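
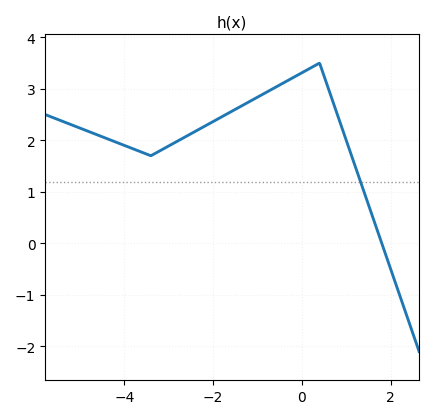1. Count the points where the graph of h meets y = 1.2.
1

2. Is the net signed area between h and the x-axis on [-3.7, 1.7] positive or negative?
positive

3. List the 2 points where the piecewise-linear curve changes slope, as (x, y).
(-3.4, 1.7); (0.4, 3.5)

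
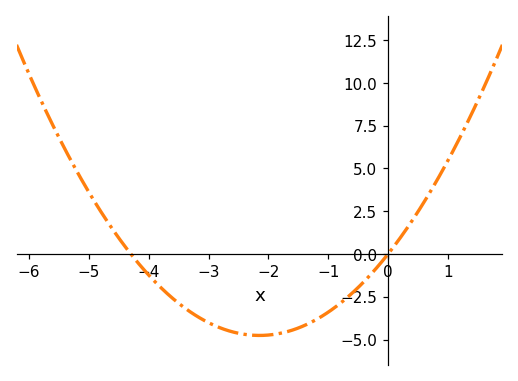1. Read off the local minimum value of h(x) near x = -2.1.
-4.8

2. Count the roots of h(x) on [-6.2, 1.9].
2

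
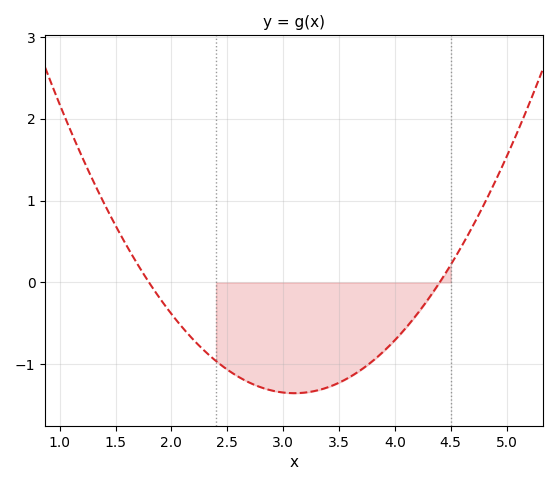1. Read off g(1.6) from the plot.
0.4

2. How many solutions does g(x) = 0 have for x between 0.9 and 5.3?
2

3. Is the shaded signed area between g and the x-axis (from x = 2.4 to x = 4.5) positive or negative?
negative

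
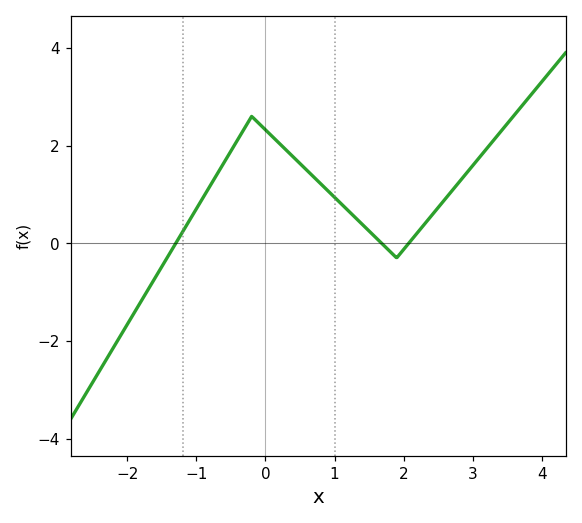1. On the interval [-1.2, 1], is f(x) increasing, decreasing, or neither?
neither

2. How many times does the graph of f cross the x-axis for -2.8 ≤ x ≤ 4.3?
3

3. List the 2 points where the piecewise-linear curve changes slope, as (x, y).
(-0.2, 2.6); (1.9, -0.3)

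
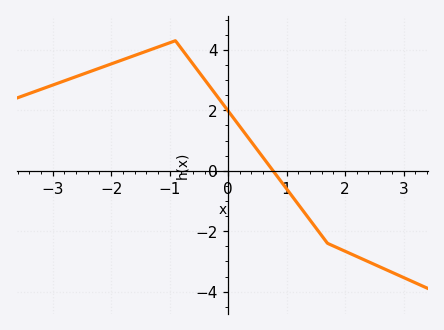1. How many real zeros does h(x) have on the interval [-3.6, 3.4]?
1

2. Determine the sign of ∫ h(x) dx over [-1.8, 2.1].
positive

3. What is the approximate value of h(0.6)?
0.435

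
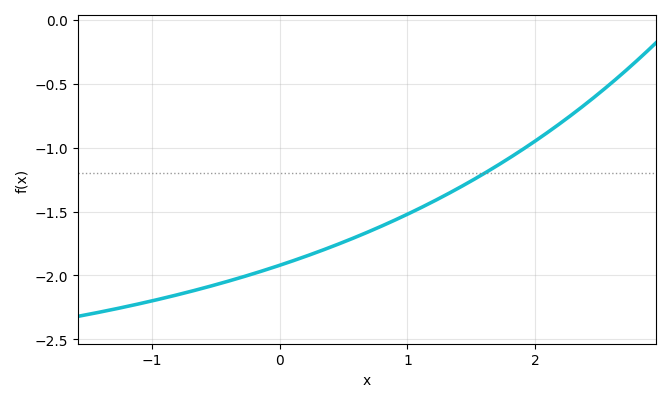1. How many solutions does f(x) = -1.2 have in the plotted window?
1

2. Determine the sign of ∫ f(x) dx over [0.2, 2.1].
negative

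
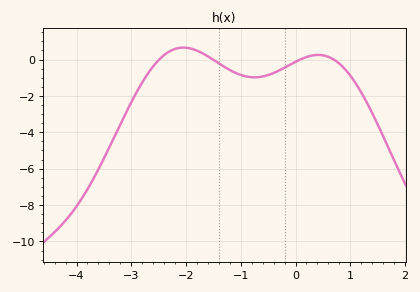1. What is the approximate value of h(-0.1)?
-0.285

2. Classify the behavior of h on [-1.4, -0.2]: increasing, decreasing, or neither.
neither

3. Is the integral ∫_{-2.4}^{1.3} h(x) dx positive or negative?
negative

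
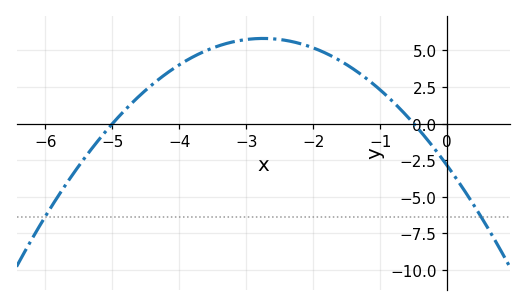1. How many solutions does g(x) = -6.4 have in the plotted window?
2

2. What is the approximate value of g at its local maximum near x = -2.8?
5.82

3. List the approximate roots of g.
-5, -0.5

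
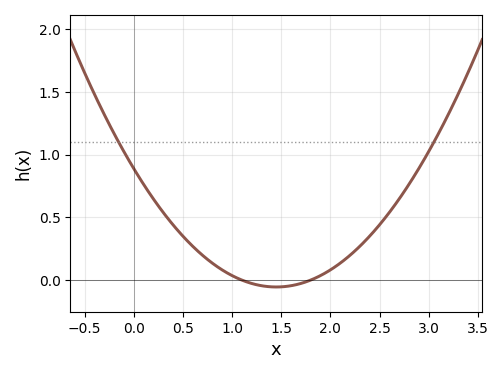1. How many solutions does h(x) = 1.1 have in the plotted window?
2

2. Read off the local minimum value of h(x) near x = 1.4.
-0.055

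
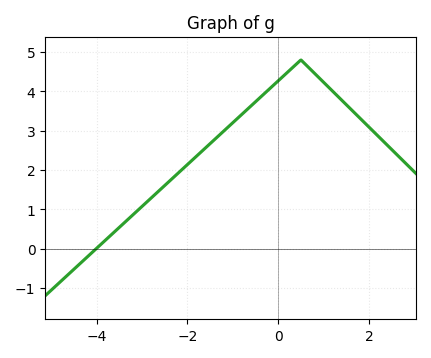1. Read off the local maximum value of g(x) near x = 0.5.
4.8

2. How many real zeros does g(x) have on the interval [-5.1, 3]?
1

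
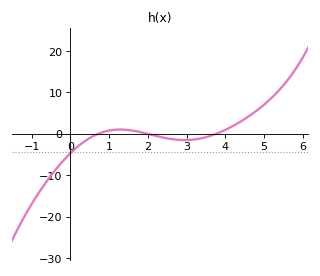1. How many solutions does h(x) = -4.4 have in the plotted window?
1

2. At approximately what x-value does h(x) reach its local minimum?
2.95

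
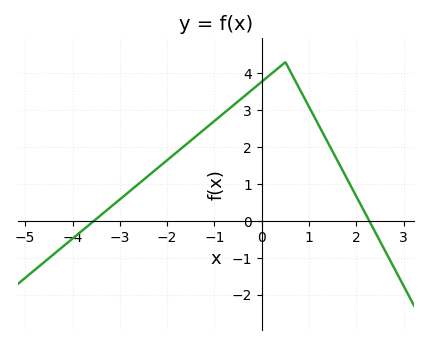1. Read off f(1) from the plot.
3.09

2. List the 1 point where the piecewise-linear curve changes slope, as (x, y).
(0.5, 4.3)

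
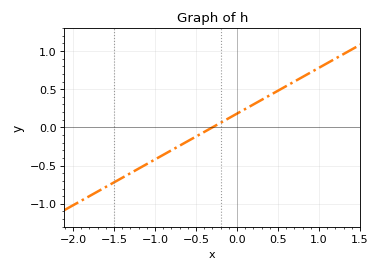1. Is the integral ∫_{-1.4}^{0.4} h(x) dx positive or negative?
negative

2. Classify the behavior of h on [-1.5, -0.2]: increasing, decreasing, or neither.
increasing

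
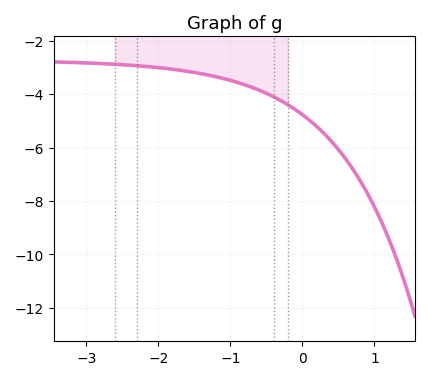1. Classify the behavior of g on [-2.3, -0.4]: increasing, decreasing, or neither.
decreasing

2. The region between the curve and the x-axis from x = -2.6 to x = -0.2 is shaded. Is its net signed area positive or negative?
negative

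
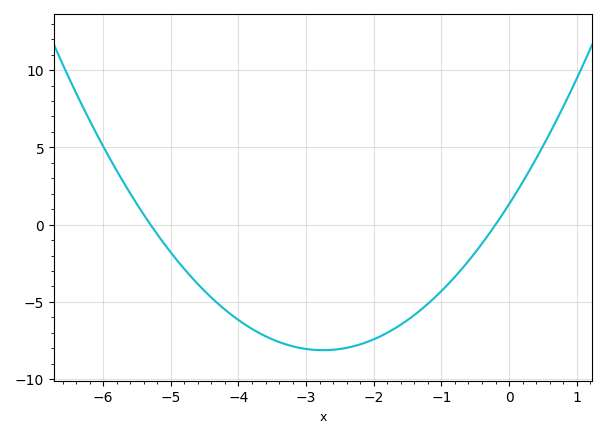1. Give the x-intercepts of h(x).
-5.3, -0.2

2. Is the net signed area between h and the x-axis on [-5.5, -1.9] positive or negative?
negative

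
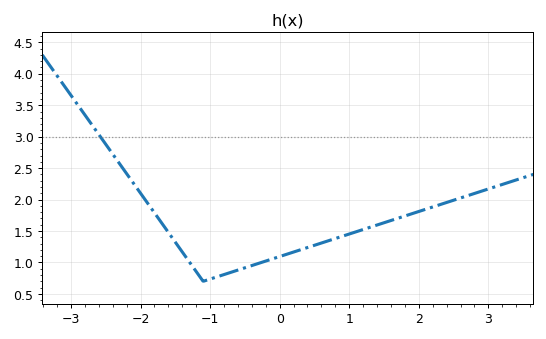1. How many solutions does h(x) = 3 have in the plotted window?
1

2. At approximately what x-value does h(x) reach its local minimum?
-1.1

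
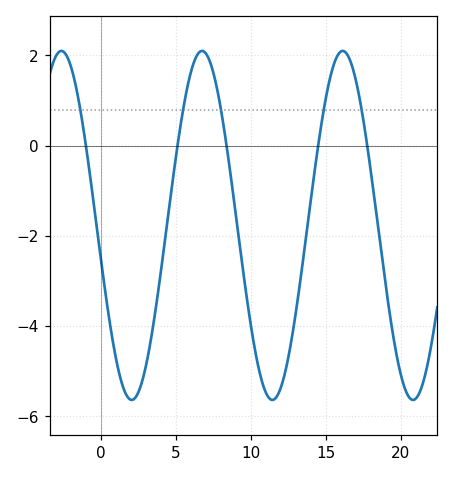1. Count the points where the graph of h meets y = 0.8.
5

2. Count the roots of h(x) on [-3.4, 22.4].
5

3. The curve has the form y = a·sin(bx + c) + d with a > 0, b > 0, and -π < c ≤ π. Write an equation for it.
y = 3.87sin(0.67x - 3) - 1.77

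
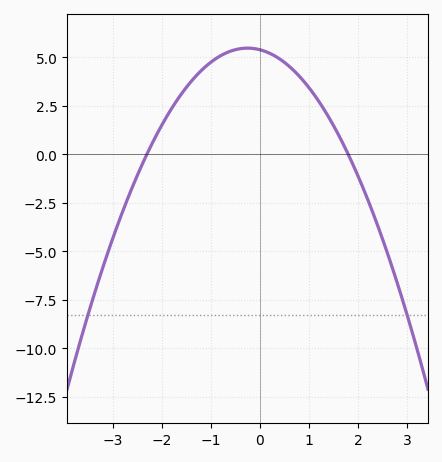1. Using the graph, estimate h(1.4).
1.92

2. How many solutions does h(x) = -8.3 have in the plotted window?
2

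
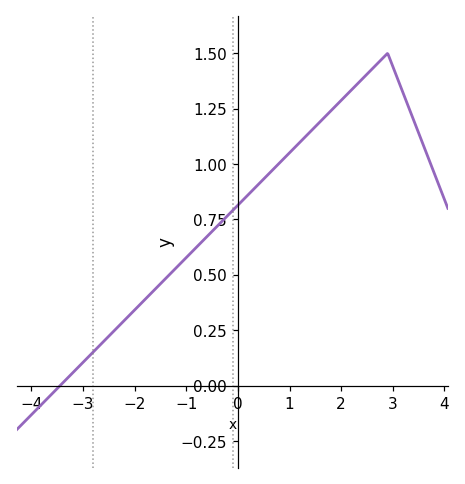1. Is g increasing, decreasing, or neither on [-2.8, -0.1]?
increasing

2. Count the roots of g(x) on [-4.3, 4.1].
1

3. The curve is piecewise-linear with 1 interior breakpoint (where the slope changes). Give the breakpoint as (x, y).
(2.9, 1.5)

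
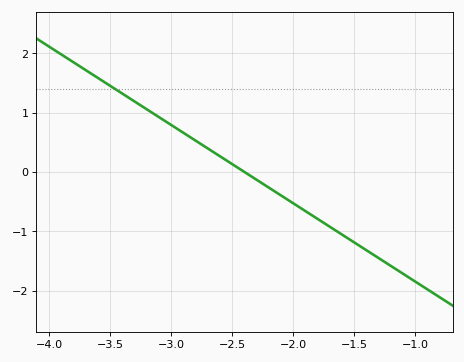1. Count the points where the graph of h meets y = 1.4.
1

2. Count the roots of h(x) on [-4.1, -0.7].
1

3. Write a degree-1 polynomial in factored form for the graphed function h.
y = -1.32(x + 2.4)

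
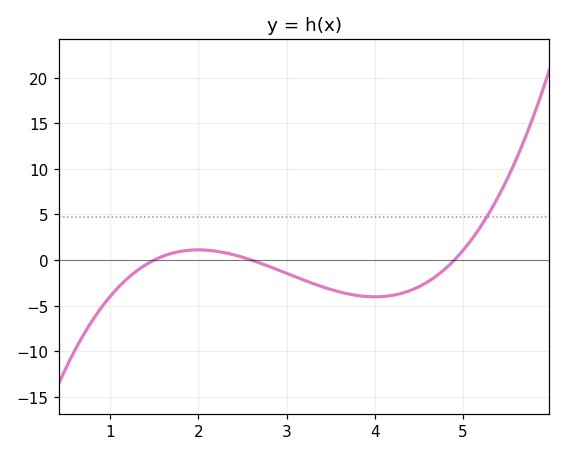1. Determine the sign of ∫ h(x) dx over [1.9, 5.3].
negative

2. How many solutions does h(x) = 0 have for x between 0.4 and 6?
3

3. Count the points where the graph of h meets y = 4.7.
1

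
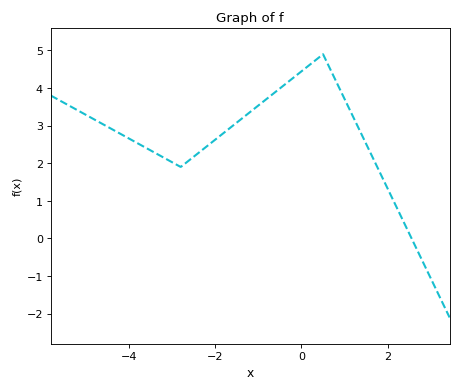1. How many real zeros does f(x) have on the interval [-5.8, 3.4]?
1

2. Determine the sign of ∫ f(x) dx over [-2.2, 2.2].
positive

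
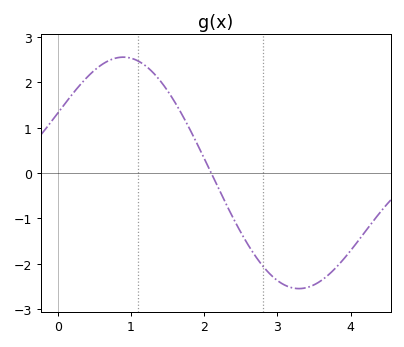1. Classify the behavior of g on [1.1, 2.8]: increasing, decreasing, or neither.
decreasing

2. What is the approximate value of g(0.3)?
1.9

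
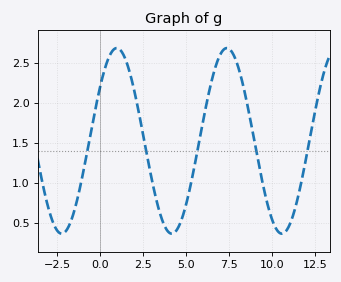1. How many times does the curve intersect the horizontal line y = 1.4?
5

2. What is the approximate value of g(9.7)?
0.8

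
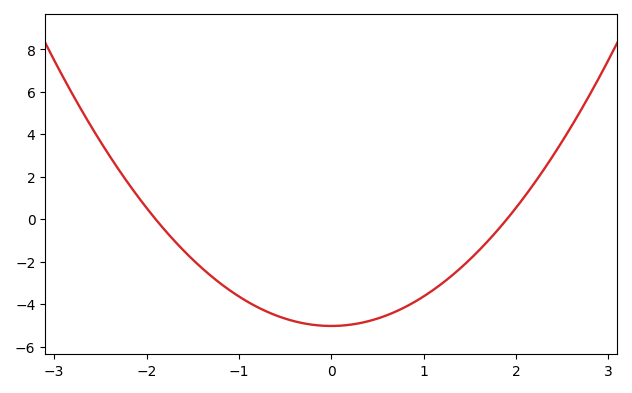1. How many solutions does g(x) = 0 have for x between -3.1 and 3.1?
2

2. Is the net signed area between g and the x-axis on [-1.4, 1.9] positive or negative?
negative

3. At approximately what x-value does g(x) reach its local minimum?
0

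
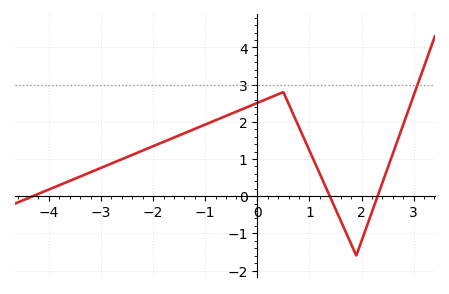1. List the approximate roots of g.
-4.4, 1.4, 2.4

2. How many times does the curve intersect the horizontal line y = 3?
1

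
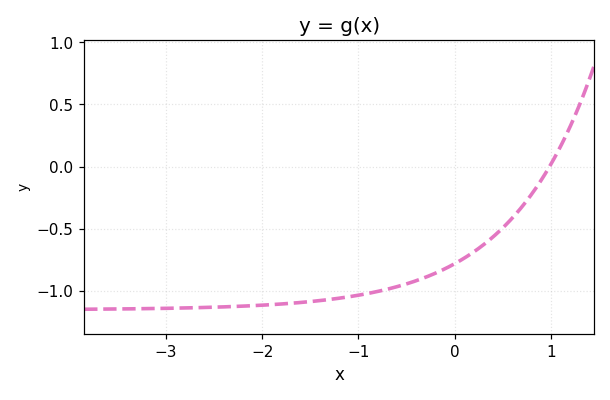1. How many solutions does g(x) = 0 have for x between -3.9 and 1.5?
1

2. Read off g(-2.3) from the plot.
-1.1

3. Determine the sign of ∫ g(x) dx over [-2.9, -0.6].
negative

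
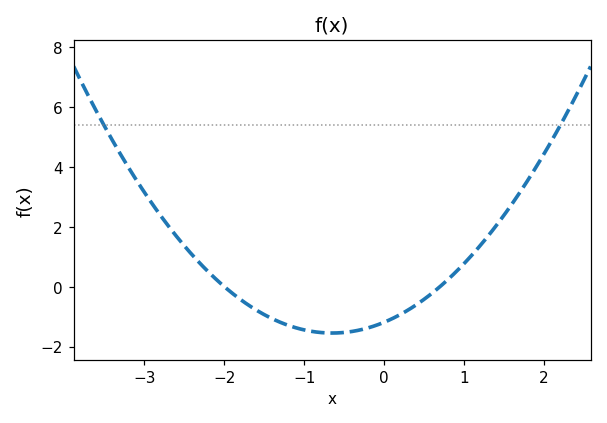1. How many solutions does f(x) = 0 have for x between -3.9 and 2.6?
2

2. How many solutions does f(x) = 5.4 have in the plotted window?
2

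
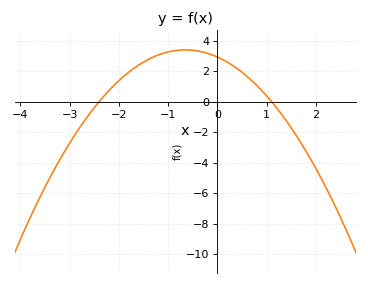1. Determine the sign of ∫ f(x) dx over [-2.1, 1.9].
positive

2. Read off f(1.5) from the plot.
-1.73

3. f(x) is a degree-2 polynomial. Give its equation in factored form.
y = -1.11(x + 2.4)(x - 1.1)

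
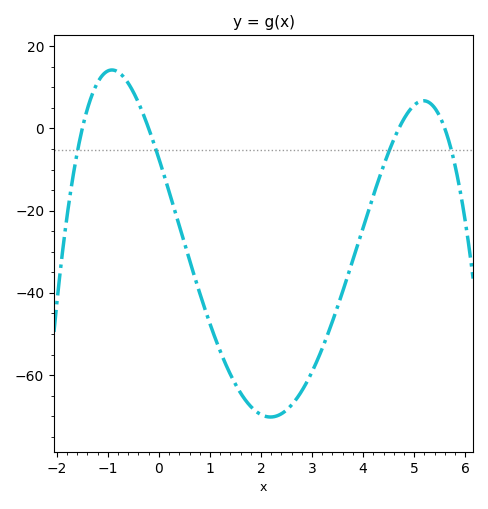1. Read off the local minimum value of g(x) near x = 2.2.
-70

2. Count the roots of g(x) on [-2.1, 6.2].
4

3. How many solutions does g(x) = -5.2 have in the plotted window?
4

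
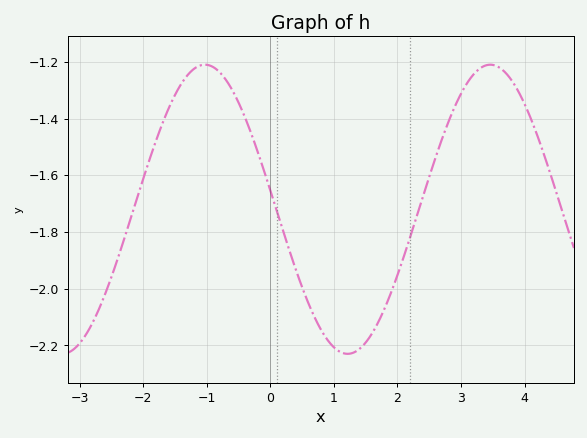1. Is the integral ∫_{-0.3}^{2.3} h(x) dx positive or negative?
negative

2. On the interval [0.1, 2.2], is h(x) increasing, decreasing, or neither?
neither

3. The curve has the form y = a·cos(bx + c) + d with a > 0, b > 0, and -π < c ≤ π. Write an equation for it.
y = 0.51cos(1.4x + 1.4) - 1.72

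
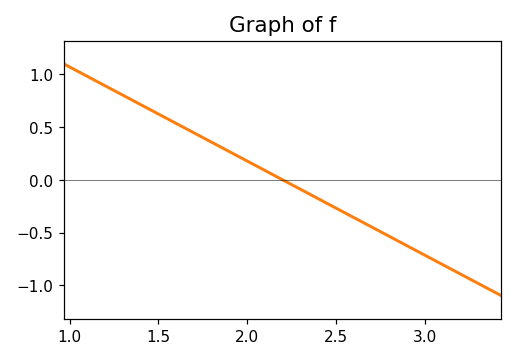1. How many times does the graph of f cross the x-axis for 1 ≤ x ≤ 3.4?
1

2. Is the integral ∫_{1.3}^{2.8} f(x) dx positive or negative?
positive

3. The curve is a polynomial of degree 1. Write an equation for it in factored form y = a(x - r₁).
y = -0.89(x - 2.2)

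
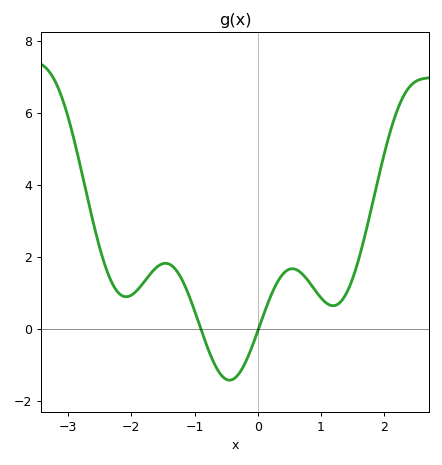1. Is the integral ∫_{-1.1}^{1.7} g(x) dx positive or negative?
positive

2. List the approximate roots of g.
-0.9, 0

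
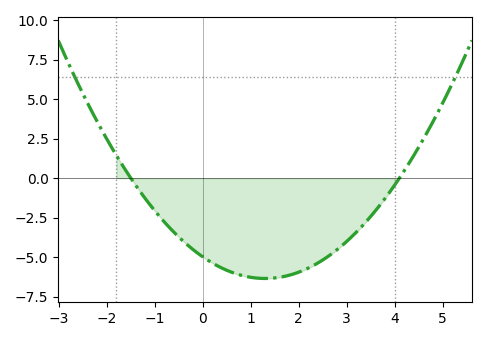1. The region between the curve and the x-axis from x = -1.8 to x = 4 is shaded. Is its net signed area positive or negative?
negative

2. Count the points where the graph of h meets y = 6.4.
2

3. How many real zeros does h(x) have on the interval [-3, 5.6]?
2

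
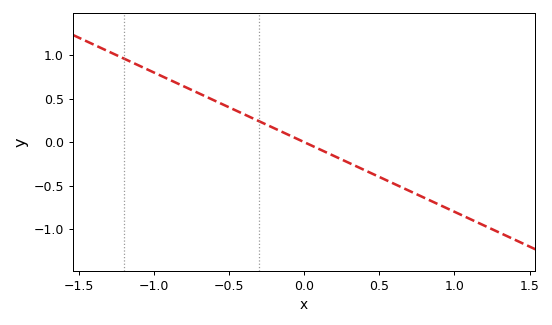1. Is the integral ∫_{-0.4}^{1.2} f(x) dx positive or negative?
negative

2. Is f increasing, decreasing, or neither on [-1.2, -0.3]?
decreasing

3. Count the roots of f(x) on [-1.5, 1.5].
1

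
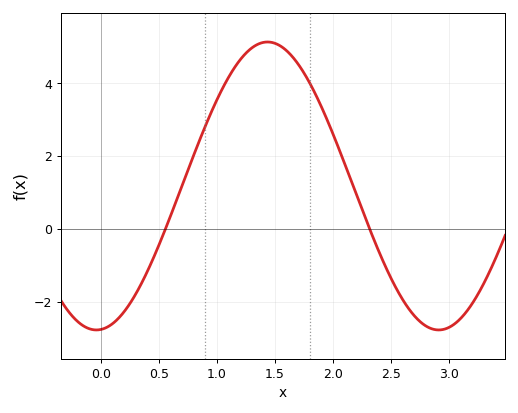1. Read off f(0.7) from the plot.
1.2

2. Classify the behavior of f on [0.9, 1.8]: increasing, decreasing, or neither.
neither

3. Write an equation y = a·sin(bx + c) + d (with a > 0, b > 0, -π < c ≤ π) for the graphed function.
y = 3.96sin(2.1x - 1.5) + 1.18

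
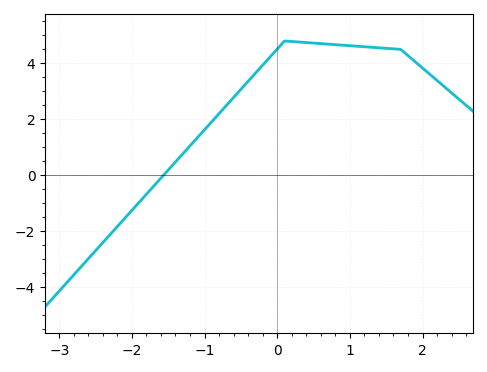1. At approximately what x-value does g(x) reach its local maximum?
0.101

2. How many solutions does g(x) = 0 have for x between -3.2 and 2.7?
1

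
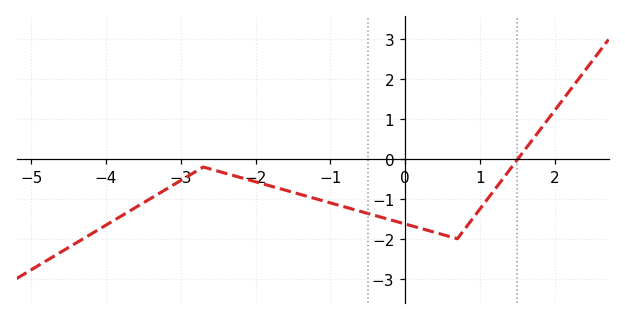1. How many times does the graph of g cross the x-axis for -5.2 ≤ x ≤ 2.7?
1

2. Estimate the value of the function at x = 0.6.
-1.95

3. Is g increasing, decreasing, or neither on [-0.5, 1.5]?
neither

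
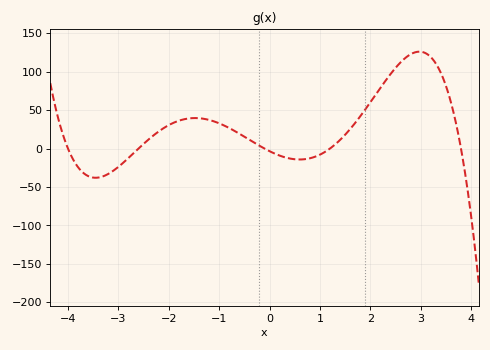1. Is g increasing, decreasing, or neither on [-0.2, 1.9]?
neither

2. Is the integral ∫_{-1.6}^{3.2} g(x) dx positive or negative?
positive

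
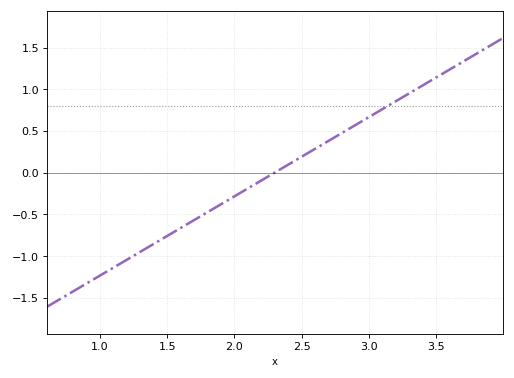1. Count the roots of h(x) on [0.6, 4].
1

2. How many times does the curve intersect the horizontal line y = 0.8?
1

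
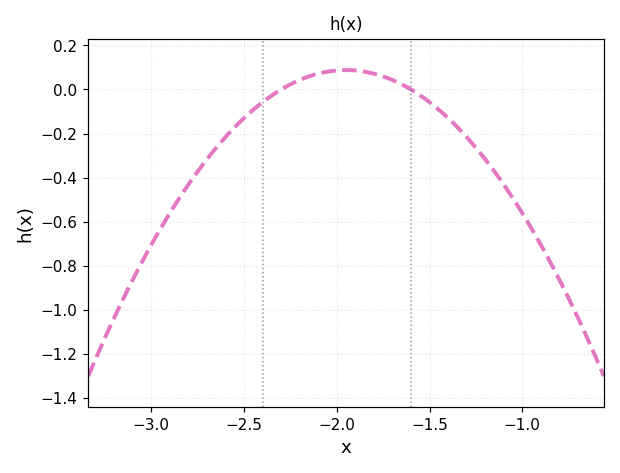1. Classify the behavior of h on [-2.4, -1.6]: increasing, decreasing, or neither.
neither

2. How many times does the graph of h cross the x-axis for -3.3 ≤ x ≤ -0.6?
2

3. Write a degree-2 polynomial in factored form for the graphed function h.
y = -0.72(x + 2.3)(x + 1.6)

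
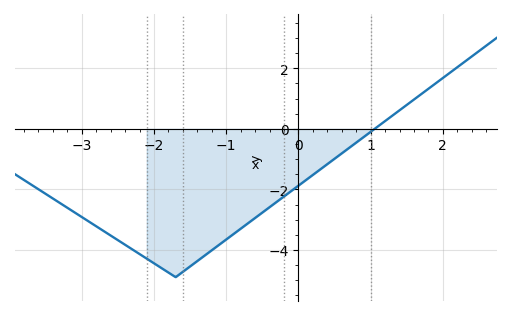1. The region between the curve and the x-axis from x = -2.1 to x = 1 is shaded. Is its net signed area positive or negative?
negative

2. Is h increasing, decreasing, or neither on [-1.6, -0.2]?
increasing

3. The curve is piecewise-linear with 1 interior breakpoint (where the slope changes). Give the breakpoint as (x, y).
(-1.7, -4.9)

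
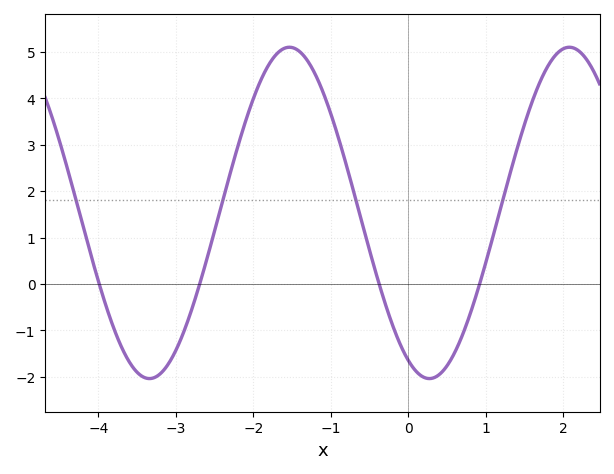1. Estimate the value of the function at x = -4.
0.064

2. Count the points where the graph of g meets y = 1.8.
4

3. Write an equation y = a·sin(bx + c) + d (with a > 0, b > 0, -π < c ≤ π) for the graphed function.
y = 3.57sin(1.74x - 2.04) + 1.53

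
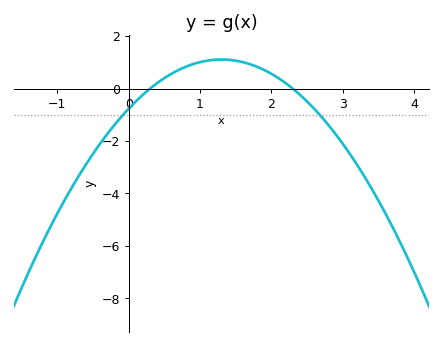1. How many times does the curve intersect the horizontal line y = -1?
2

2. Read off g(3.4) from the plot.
-3.79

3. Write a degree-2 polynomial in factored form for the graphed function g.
y = -1.11(x - 0.3)(x - 2.3)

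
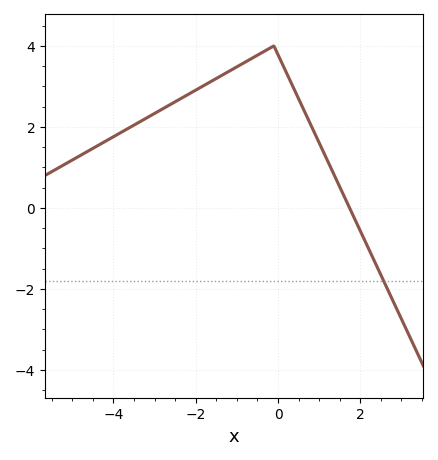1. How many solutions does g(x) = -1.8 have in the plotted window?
1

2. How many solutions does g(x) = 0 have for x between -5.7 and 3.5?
1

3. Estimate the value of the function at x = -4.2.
1.64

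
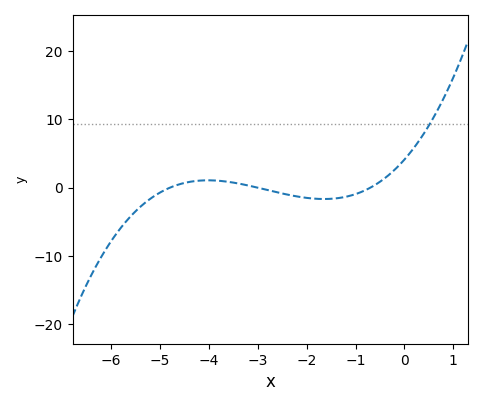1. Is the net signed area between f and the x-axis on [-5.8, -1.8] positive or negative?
negative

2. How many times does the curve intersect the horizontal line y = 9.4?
1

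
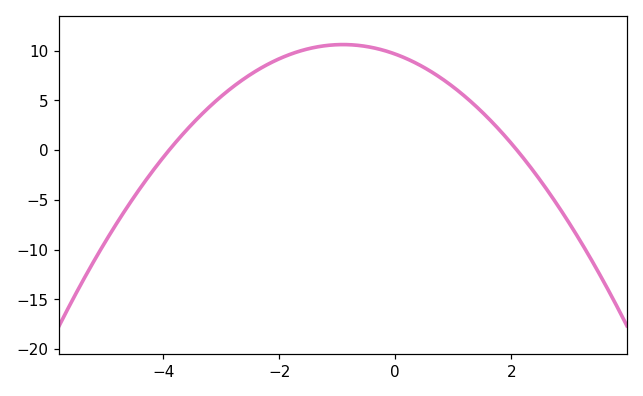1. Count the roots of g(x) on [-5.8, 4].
2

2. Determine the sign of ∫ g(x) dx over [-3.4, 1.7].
positive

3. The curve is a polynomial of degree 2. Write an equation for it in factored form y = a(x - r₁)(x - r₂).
y = -1.18(x + 3.9)(x - 2.1)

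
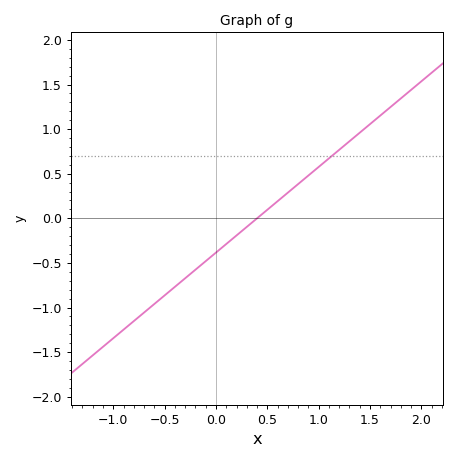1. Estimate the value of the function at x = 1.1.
0.65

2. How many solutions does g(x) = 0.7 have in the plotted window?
1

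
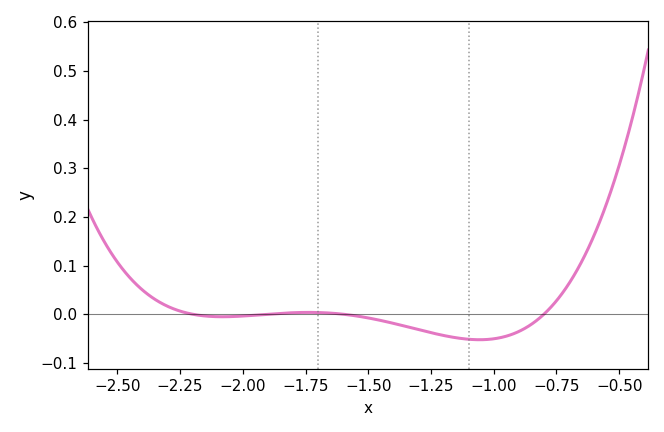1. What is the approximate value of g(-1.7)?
0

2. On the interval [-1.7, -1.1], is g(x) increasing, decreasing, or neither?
decreasing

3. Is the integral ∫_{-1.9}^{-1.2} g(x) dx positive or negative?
negative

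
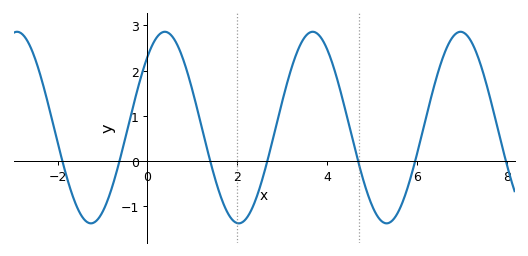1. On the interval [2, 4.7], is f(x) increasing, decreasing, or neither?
neither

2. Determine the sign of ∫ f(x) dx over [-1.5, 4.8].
positive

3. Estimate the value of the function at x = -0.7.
-0.3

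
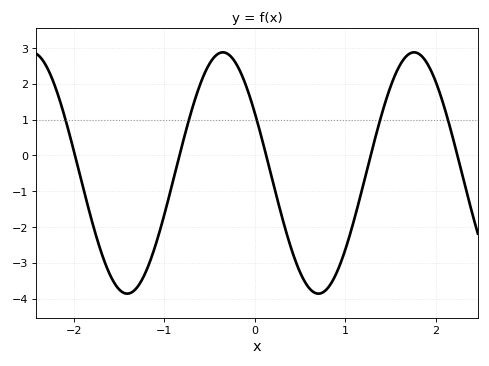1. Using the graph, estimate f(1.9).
2.6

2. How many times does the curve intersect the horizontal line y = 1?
5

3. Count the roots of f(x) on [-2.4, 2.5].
5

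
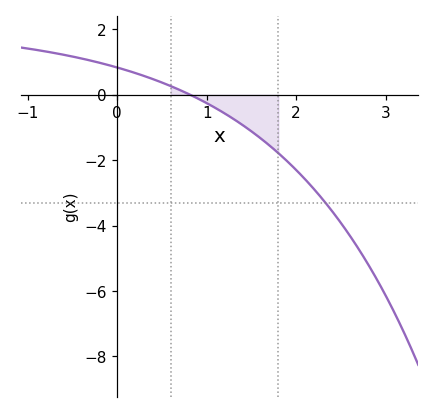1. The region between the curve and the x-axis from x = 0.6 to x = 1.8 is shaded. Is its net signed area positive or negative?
negative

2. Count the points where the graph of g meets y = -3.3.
1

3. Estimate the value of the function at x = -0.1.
0.906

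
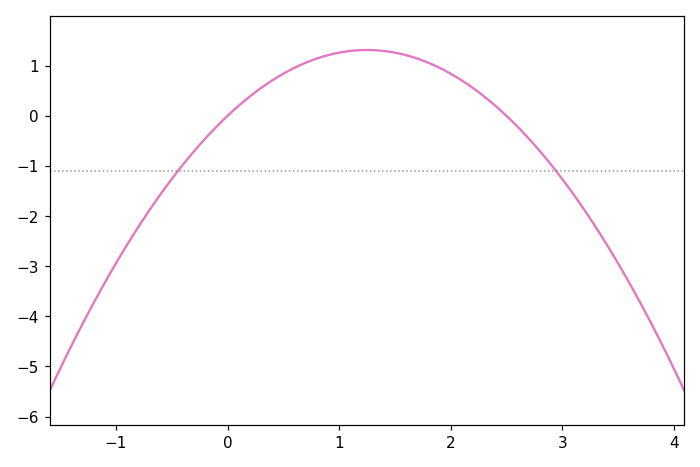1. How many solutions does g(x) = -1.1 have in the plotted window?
2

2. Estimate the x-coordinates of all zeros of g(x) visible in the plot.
0, 2.5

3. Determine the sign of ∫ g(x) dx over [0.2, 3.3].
positive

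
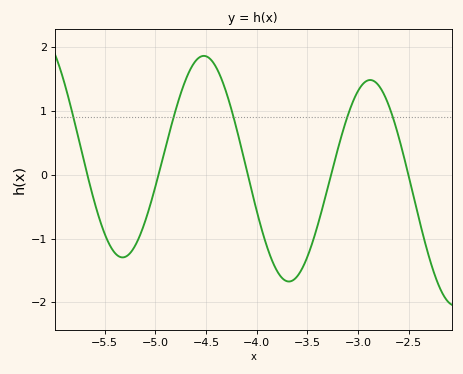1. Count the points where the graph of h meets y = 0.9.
5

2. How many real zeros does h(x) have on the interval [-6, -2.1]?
5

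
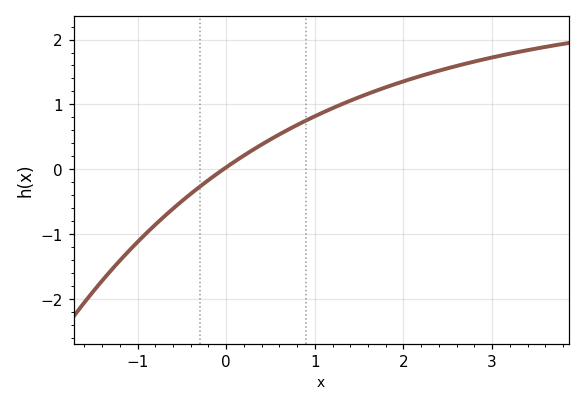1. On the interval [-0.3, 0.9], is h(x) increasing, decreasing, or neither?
increasing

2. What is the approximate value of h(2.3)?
1.48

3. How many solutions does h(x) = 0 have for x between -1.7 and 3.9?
1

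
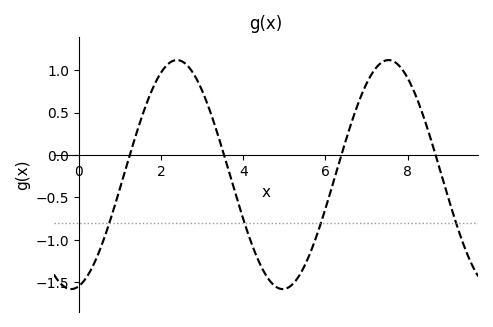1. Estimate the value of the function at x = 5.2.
-1.52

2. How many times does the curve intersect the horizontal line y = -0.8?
4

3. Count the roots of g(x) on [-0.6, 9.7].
4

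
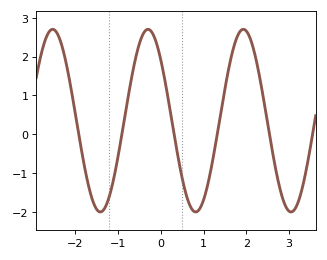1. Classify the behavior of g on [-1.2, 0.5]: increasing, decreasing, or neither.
neither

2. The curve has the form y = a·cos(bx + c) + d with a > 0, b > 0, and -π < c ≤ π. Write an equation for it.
y = 2.35cos(2.8x + 0.84) + 0.35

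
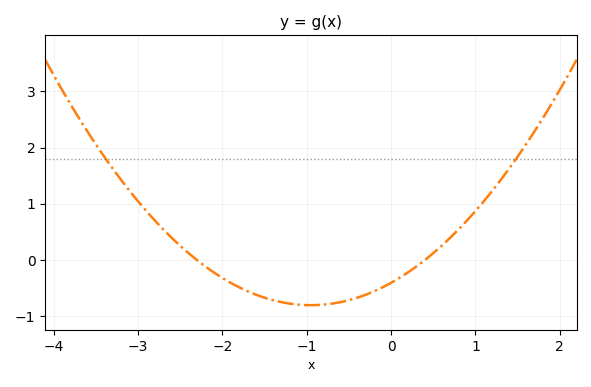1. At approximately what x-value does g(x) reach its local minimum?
-0.95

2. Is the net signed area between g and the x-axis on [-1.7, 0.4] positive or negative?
negative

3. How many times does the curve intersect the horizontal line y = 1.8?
2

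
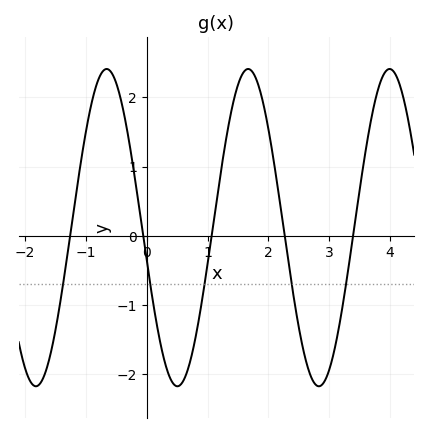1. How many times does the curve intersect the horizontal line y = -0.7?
5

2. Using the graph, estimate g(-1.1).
0.976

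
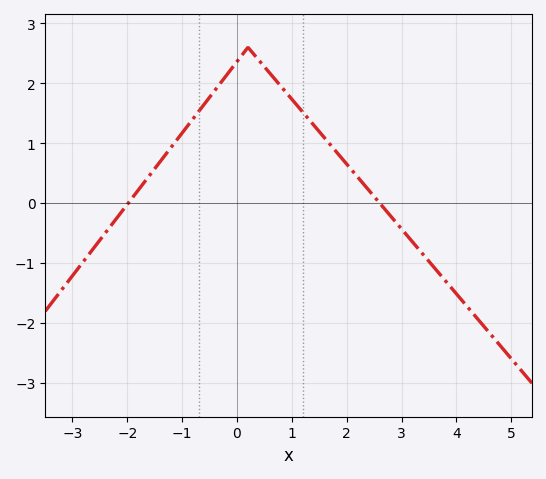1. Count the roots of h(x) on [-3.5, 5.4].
2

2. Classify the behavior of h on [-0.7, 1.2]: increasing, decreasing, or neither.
neither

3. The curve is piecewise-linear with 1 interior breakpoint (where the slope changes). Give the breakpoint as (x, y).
(0.2, 2.6)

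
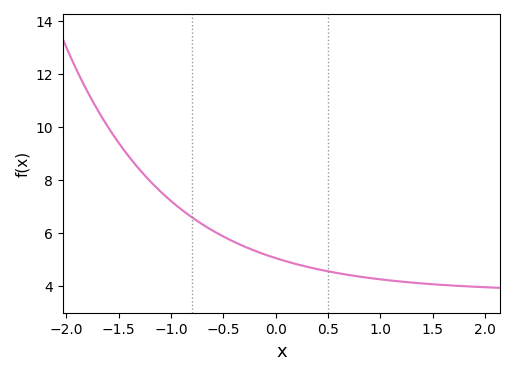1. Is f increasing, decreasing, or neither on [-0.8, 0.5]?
decreasing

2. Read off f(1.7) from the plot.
4.03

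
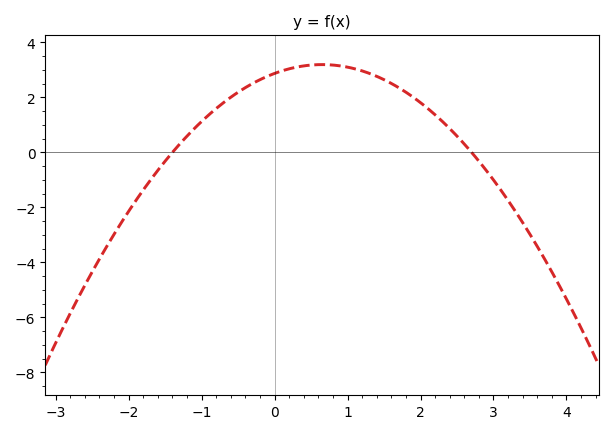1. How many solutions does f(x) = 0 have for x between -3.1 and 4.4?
2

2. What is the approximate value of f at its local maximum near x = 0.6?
3.2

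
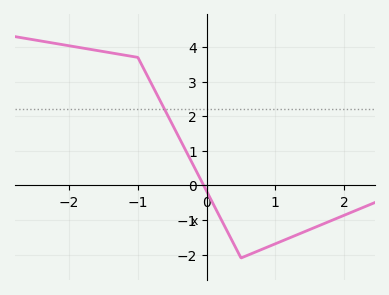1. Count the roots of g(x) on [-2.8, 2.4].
1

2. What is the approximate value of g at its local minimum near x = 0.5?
-2.1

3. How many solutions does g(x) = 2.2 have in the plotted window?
1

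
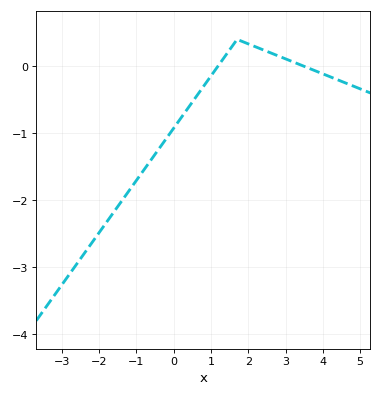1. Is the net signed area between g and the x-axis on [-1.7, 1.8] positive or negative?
negative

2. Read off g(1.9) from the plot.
0.355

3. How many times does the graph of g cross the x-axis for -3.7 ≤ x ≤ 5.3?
2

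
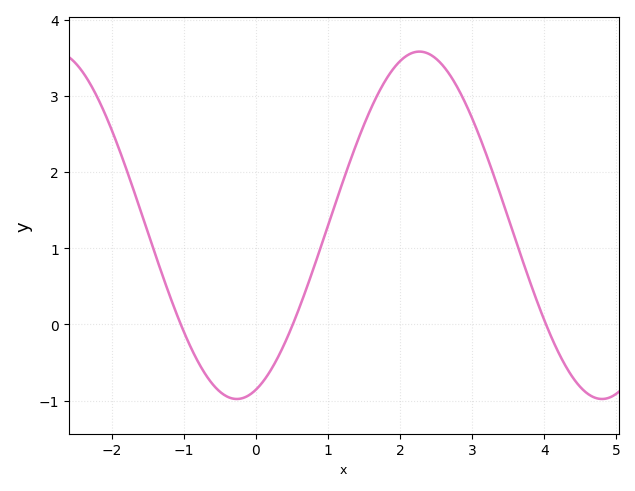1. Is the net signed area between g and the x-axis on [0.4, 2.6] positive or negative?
positive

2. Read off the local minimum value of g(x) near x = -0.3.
-1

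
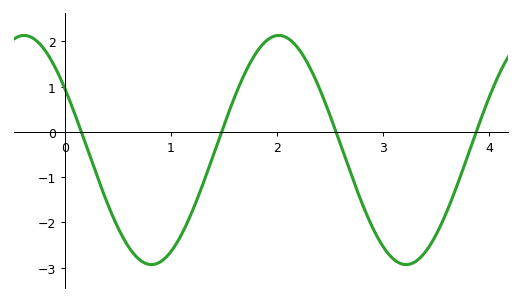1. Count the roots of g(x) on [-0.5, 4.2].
4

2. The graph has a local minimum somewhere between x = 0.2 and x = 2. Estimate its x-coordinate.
0.817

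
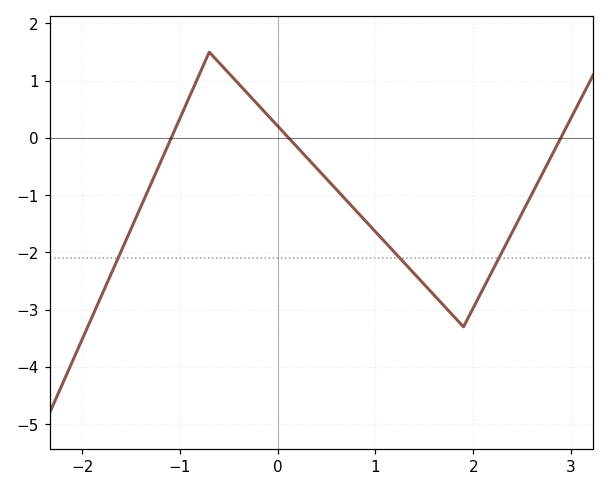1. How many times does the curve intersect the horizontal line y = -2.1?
3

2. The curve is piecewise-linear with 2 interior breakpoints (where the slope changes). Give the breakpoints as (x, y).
(-0.7, 1.5); (1.9, -3.3)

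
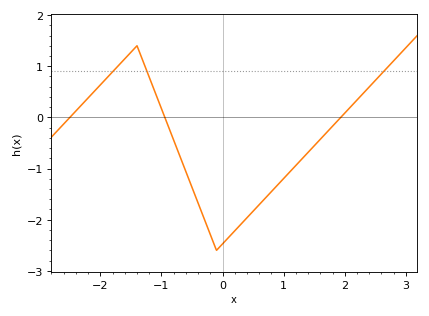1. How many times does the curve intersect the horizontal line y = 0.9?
3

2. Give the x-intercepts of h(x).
-2.5, -0.9, 1.9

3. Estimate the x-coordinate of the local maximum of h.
-1.4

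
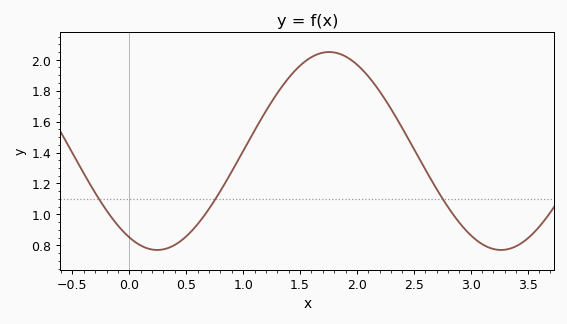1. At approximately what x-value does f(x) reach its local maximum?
1.76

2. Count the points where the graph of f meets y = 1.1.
3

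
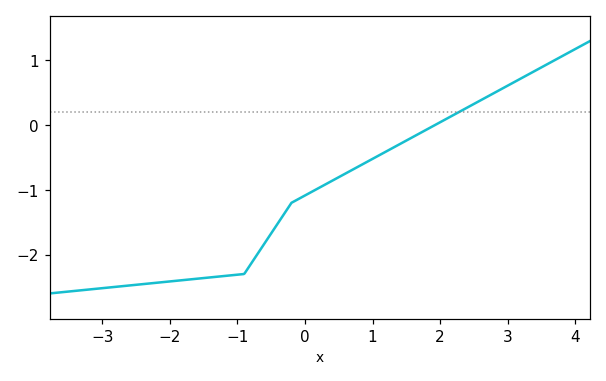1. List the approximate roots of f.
2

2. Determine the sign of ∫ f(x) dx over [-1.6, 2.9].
negative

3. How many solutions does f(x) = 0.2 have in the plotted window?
1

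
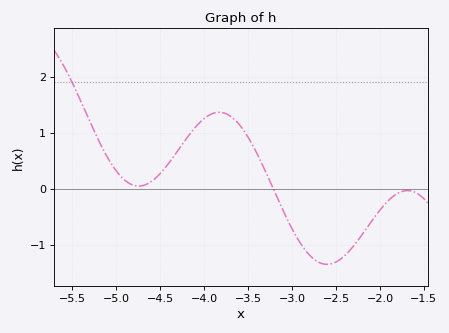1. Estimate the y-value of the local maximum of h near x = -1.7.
-0.029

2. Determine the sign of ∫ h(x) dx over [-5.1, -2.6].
positive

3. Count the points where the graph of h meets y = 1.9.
1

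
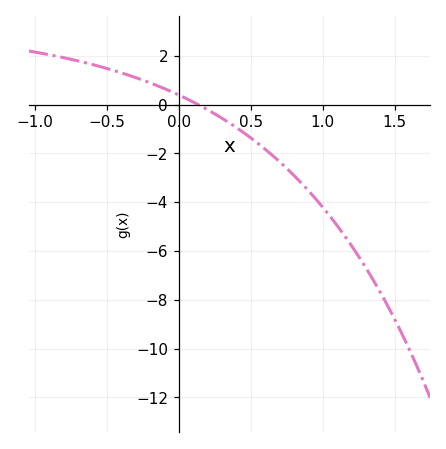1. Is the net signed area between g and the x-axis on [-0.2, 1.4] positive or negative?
negative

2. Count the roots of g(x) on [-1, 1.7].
1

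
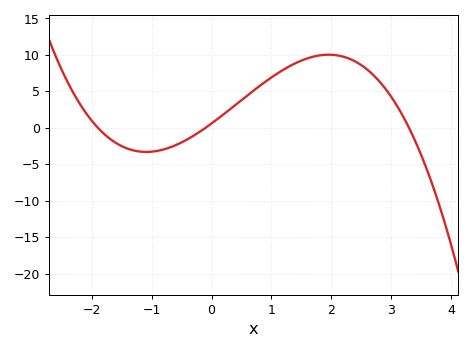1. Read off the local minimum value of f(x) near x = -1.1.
-3.31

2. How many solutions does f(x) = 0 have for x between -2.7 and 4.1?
3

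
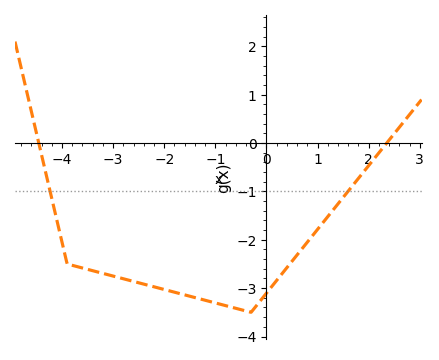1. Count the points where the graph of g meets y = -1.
2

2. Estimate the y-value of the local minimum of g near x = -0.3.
-3.5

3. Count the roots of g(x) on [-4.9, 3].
2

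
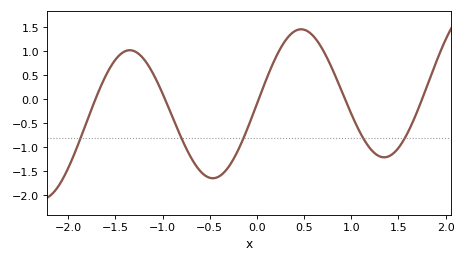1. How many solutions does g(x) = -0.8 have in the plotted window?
5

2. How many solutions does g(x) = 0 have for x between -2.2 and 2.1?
5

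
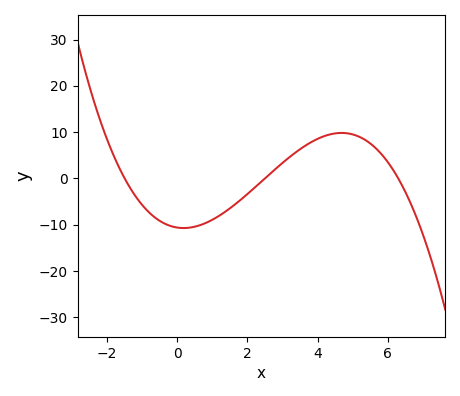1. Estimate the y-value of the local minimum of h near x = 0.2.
-11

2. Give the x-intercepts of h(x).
-1.6, 2.6, 6.4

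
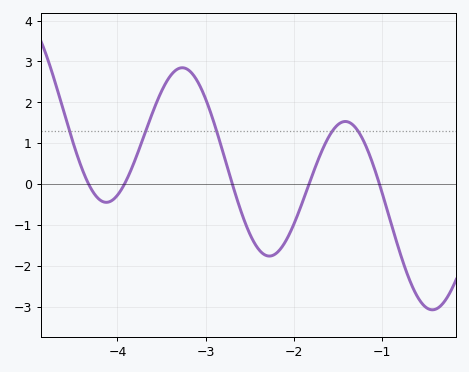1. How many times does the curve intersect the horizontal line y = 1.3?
5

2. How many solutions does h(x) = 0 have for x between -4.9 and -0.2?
5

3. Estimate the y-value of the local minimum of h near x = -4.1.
-0.4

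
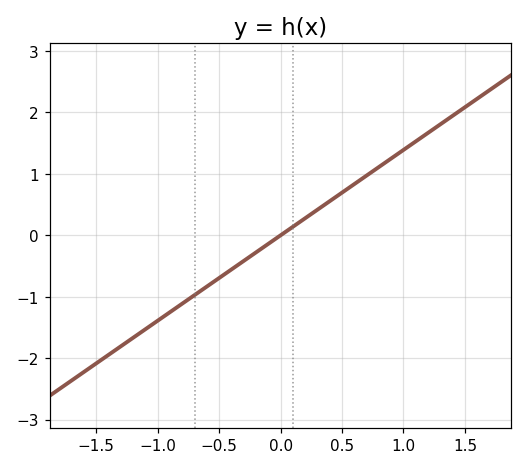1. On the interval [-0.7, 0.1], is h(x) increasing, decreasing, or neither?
increasing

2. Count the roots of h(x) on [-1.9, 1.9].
1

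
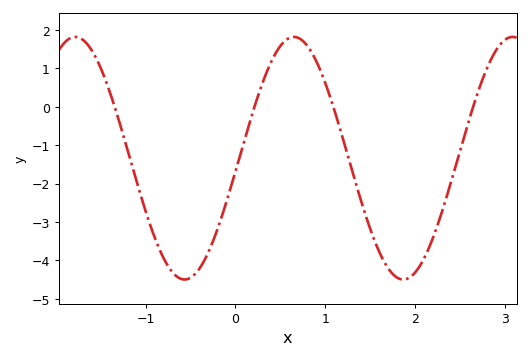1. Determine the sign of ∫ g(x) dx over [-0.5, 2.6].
negative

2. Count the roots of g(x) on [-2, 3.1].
4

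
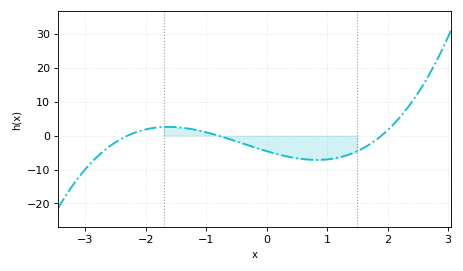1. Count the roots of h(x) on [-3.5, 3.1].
3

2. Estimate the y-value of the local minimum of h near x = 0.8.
-7.15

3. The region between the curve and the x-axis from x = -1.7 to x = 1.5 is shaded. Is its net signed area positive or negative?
negative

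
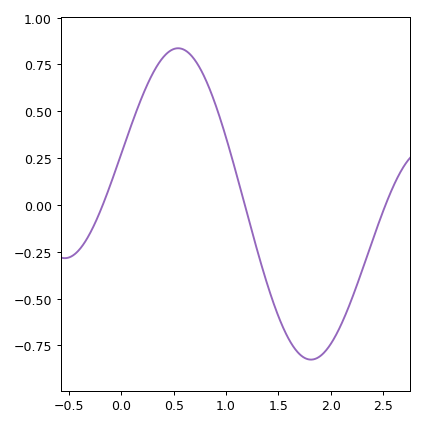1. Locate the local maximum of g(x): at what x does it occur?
0.541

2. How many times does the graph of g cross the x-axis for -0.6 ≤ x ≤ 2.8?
3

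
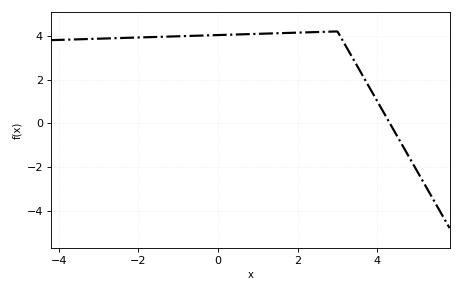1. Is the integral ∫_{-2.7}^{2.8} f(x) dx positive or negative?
positive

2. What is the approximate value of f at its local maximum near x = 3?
4.2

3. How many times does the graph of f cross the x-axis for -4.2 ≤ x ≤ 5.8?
1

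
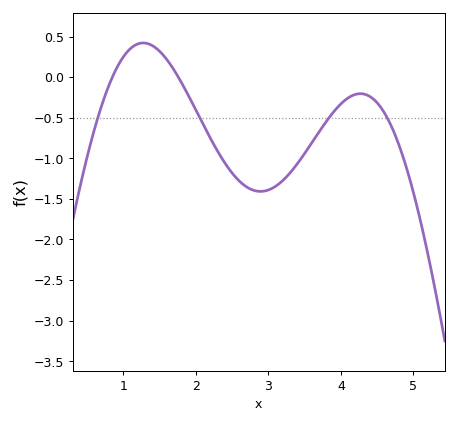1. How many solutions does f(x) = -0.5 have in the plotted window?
4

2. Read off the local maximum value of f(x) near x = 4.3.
-0.204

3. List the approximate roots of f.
0.847, 1.76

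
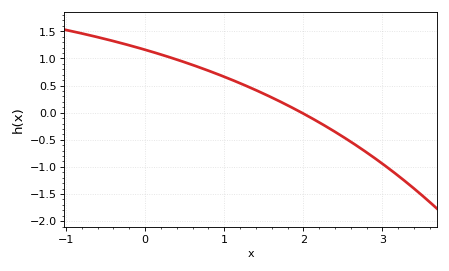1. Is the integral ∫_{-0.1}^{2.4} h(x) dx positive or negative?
positive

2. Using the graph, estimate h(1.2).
0.543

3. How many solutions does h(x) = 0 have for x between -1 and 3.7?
1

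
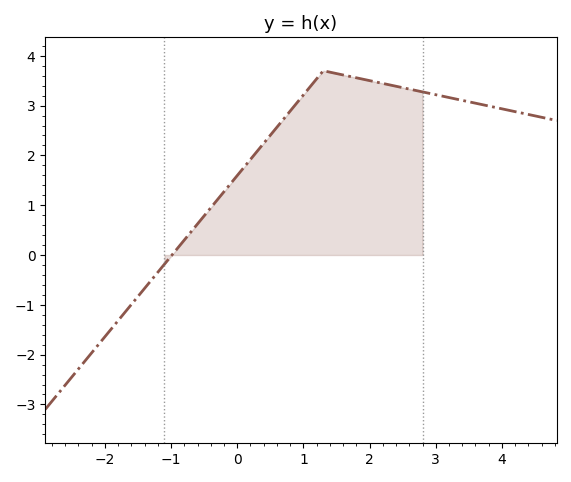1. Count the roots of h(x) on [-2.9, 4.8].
1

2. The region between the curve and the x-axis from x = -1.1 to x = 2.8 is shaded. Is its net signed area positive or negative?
positive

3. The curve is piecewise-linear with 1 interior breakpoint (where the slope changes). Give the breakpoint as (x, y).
(1.3, 3.7)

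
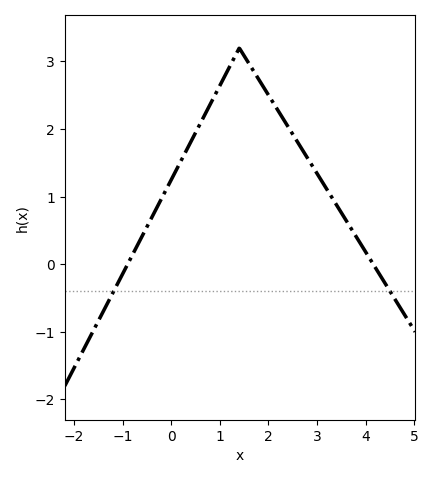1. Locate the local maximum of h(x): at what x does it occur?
1.4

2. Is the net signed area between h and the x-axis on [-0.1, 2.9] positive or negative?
positive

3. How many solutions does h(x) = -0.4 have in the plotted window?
2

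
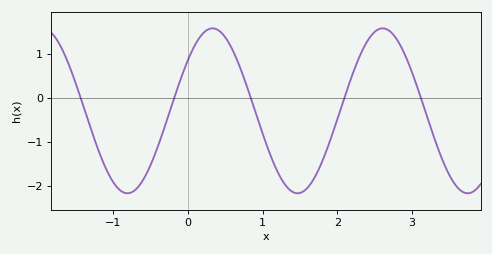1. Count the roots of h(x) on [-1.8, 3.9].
5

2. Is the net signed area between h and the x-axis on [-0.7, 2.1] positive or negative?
negative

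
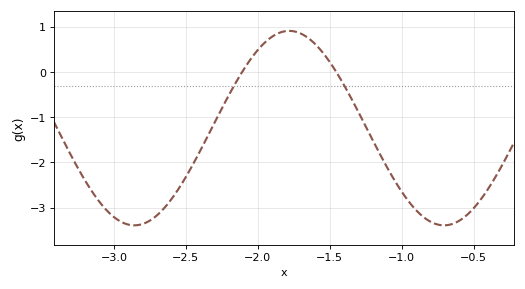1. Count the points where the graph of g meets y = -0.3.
2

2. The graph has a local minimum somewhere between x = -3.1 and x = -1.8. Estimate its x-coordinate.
-2.86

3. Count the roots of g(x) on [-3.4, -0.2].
2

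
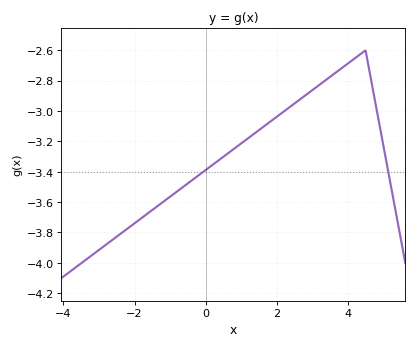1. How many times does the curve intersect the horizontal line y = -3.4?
2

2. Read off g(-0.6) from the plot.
-3.5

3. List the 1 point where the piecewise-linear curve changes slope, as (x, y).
(4.5, -2.6)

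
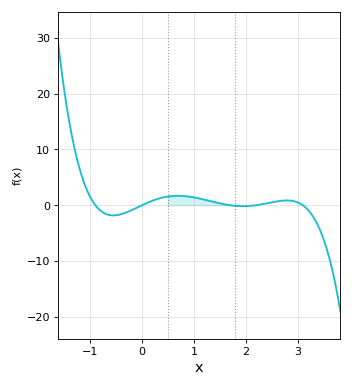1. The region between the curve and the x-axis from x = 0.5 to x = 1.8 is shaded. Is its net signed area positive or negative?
positive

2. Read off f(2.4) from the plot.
0.326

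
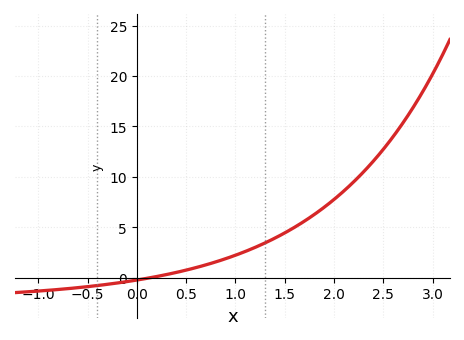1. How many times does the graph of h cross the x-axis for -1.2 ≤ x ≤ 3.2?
1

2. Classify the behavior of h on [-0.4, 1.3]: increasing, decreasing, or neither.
increasing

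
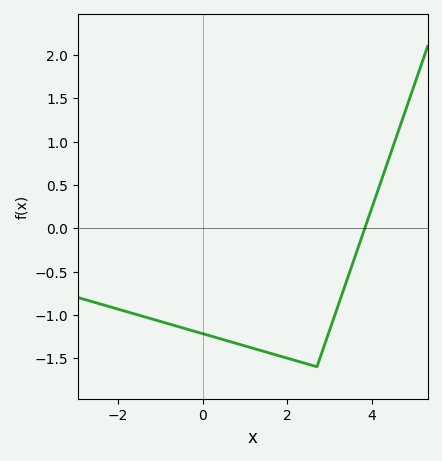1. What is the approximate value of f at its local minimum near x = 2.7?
-1.6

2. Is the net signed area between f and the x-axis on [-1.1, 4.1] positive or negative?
negative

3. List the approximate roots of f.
3.83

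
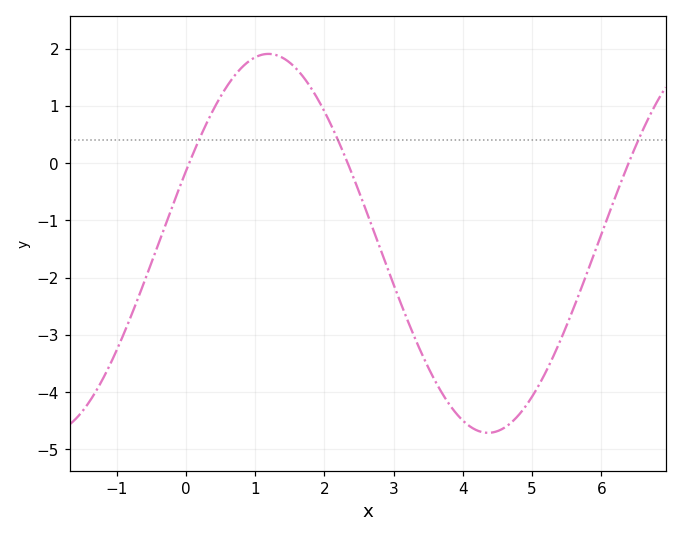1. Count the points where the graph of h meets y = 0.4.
3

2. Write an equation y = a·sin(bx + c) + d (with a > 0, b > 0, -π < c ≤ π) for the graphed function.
y = 3.31sin(0.99x + 0.39) - 1.4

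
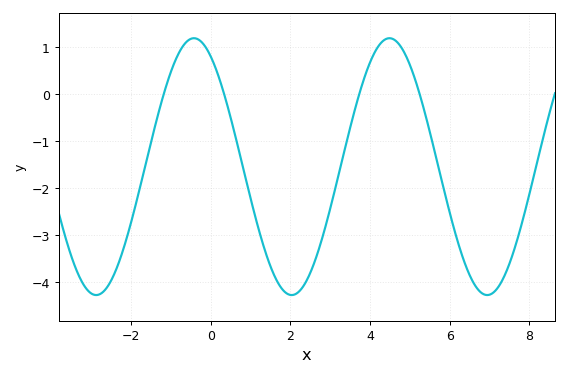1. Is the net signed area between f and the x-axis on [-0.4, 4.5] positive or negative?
negative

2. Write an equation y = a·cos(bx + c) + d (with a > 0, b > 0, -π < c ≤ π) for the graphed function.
y = 2.73cos(1.3x + 0.54) - 1.55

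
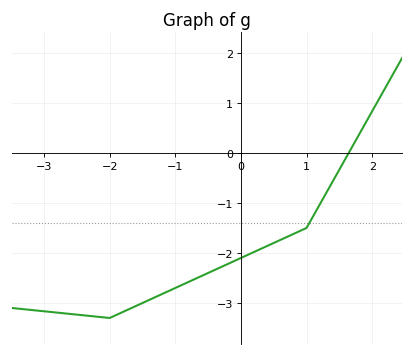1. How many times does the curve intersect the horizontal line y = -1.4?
1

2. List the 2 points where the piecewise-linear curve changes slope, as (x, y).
(-2, -3.3); (1, -1.5)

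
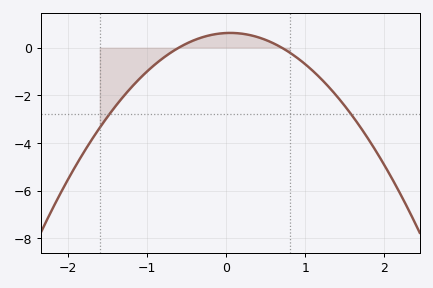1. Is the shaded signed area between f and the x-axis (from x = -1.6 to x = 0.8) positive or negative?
negative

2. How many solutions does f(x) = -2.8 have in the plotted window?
2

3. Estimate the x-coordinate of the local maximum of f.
0.05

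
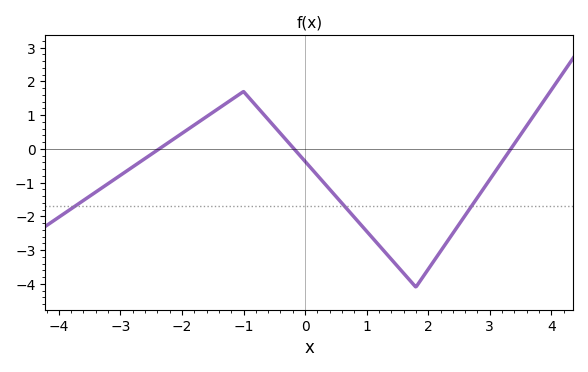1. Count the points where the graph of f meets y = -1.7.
3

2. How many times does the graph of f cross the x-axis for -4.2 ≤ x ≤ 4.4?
3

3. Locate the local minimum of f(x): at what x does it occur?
1.8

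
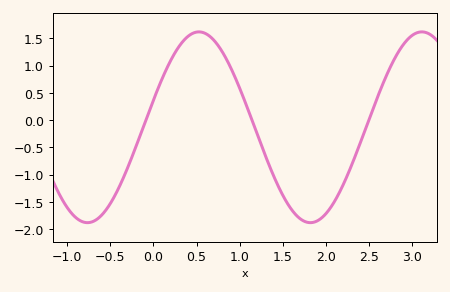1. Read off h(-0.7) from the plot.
-1.86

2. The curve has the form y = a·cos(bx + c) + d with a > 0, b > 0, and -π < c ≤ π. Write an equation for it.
y = 1.75cos(2.43x - 1.28) - 0.13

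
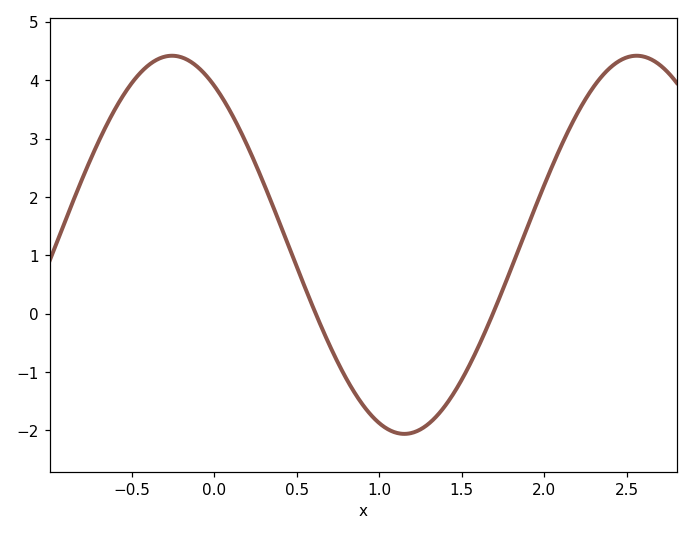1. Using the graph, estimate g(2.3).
3.9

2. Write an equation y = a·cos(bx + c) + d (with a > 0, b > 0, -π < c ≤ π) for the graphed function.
y = 3.24cos(2.2x + 0.57) + 1.18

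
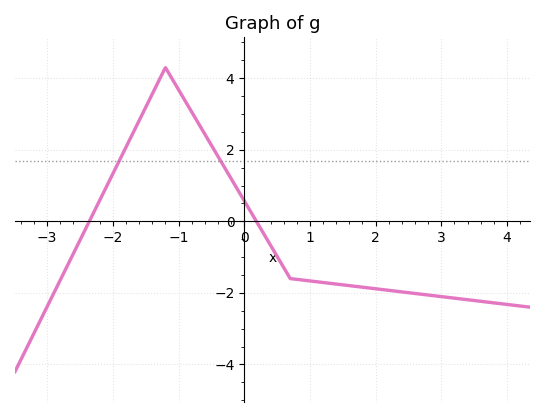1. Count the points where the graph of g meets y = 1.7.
2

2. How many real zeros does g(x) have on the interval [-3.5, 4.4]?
2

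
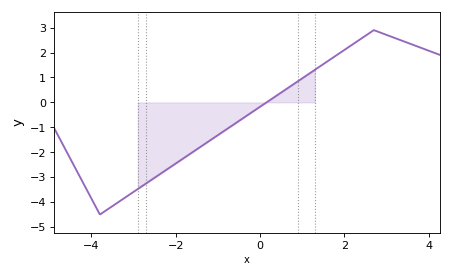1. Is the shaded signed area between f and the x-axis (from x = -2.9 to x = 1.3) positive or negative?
negative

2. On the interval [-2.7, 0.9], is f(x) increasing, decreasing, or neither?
increasing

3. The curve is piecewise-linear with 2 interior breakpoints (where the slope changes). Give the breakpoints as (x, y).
(-3.8, -4.5); (2.7, 2.9)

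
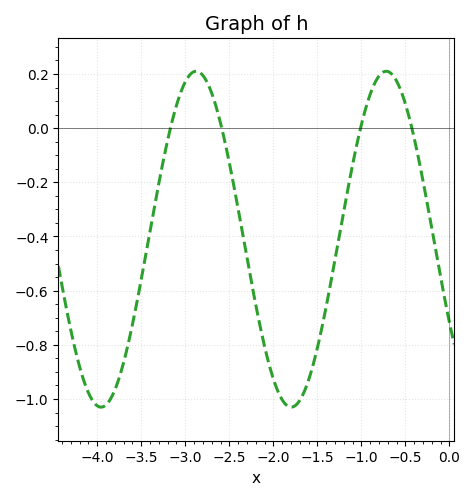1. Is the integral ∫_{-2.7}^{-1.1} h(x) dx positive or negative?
negative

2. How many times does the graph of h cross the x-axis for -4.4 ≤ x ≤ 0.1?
4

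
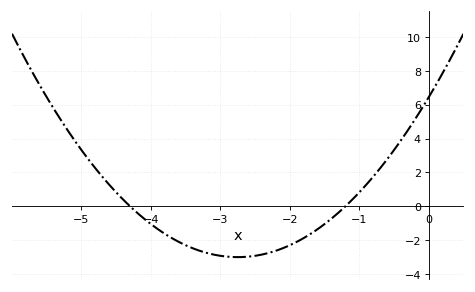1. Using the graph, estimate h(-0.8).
1.8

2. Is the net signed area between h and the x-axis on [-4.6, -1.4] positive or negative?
negative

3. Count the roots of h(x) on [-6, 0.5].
2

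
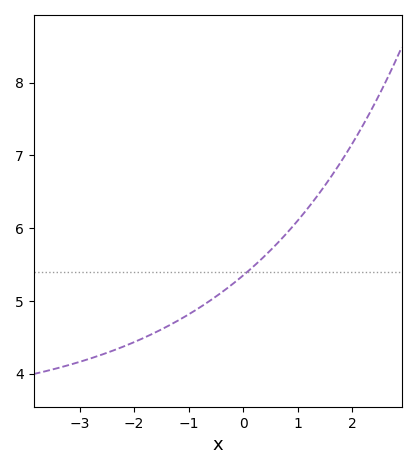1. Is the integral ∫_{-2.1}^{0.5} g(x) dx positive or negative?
positive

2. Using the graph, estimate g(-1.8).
4.5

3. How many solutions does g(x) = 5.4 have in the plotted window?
1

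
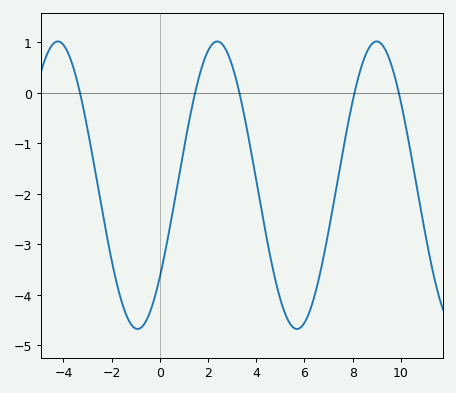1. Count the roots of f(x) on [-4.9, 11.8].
5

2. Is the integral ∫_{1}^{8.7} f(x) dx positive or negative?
negative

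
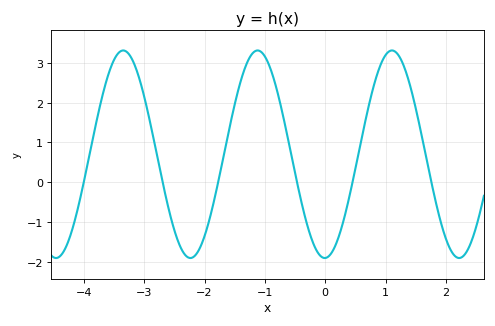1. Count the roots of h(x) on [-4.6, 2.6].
6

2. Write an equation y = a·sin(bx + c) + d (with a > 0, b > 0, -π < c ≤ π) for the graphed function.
y = 2.61sin(2.8x - 1.6) + 0.7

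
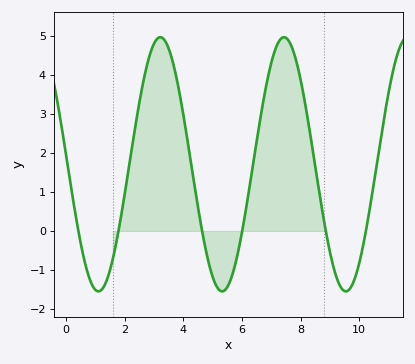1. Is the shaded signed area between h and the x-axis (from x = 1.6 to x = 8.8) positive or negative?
positive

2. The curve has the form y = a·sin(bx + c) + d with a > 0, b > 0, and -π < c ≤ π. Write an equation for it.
y = 3.26sin(1.49x + 3.06) + 1.71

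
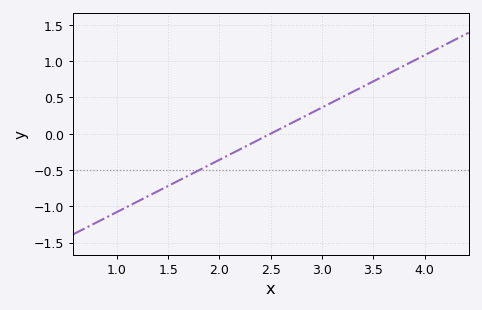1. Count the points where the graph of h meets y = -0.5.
1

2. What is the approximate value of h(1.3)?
-0.864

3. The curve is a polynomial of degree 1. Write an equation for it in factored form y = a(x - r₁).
y = 0.72(x - 2.5)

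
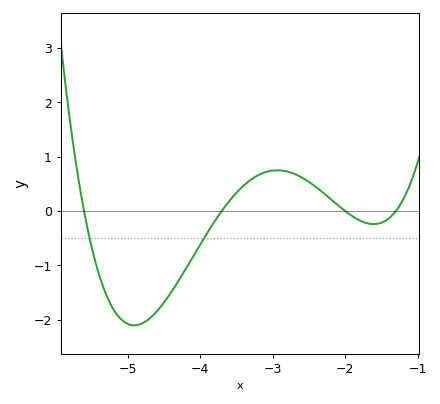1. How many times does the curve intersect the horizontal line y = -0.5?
2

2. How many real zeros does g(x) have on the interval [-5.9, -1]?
4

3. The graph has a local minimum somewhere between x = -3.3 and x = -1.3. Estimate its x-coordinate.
-1.61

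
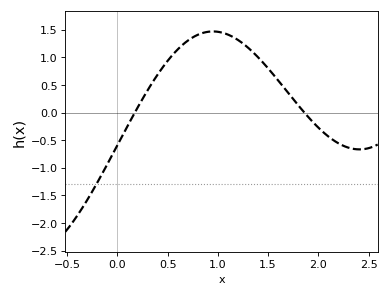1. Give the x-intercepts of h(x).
0.173, 1.86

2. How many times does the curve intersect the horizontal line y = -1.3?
1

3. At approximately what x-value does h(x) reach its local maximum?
0.951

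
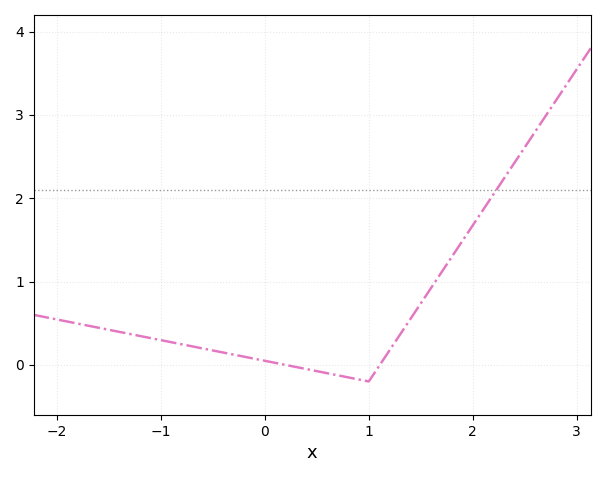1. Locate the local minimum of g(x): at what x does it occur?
1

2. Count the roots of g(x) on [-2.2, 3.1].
2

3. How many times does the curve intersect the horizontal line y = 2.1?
1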